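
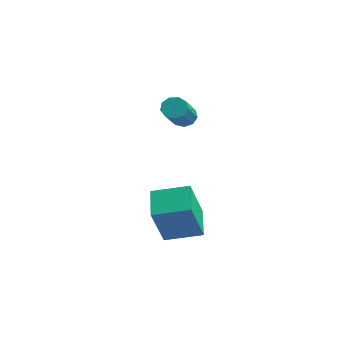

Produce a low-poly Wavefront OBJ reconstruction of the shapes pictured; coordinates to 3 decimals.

v -1.38 0.249 0.961
v -0.939 0.656 0.944
v 0.281 -0.623 2.022
v -0.16 -1.029 2.039
v -1.172 0.715 1.277
v 0.048 -0.564 2.355
v -1.502 0.556 1.462
v -0.282 -0.723 2.54
v -1.775 0.253 1.413
v -0.555 -1.025 2.491
v -1.863 -0.051 1.152
v -0.643 -1.329 2.23
v -1.726 -0.215 0.802
v -0.505 -1.493 1.879
v -1.426 -0.161 0.526
v -0.206 -1.44 1.604
v -1.105 0.084 0.454
v 0.115 -1.194 1.532
v -0.913 0.407 0.619
v 0.307 -0.872 1.697
v 2.089 -2.984 -4.366
v 2.633 -3.949 -2.534
v 0.878 -2.237 -3.613
v 1.422 -3.202 -1.781
v 3.098 -1.718 -3.999
v 3.642 -2.683 -2.167
v 1.887 -0.971 -3.246
v 2.431 -1.936 -1.414
f 2 1 5
f 2 5 3
f 3 5 6
f 3 6 4
f 5 1 7
f 5 7 6
f 6 7 8
f 6 8 4
f 7 1 9
f 7 9 8
f 8 9 10
f 8 10 4
f 9 1 11
f 9 11 10
f 10 11 12
f 10 12 4
f 11 1 13
f 11 13 12
f 12 13 14
f 12 14 4
f 13 1 15
f 13 15 14
f 14 15 16
f 14 16 4
f 15 1 17
f 15 17 16
f 16 17 18
f 16 18 4
f 17 1 19
f 17 19 18
f 18 19 20
f 18 20 4
f 19 1 2
f 19 2 20
f 20 2 3
f 20 3 4
f 22 24 21
f 25 22 21
f 21 24 23
f 23 25 21
f 22 28 24
f 26 22 25
f 26 28 22
f 24 28 23
f 27 25 23
f 23 28 27
f 27 26 25
f 28 26 27



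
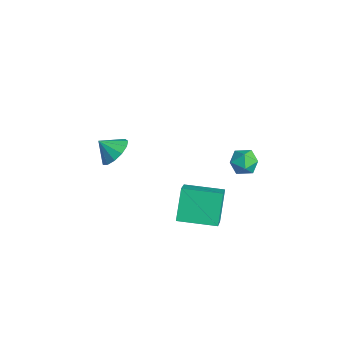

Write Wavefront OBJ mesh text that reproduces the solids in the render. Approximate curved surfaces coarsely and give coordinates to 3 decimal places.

v -0.069 0.926 -3.456
v 1.24 0.189 -2.244
v 1.036 2.683 -3.582
v 2.345 1.947 -2.37
v 0.895 0.213 -4.93
v 2.204 -0.523 -3.718
v 2 1.971 -5.056
v 3.309 1.234 -3.844
v -3.123 -1.535 -2.528
v -2.455 -2.216 -2.708
v -3.617 -2.225 -1.752
v -2.255 -1.906 -2.305
v -2.33 -1.478 -1.973
v -2.657 -1.068 -1.818
v -3.132 -0.807 -1.888
v -3.604 -0.777 -2.161
v -3.923 -0.988 -2.551
v -3.989 -1.372 -2.934
v -3.779 -1.809 -3.188
v -3.362 -2.158 -3.233
v -2.868 -2.31 -3.054
v 2.931 2.652 1.013
v 3.326 2.926 1.652
v 3.914 1.854 0.748
v 4.309 2.128 1.387
v 3.65 1.685 1.483
v 3.043 2.178 1.647
v 4.197 2.602 0.753
v 3.59 3.095 0.917
v 4.108 2.895 1.491
v 3.77 2.328 1.942
v 3.47 2.452 0.458
v 3.132 1.885 0.909
f 2 4 1
f 5 2 1
f 1 4 3
f 3 5 1
f 2 8 4
f 6 2 5
f 6 8 2
f 4 8 3
f 7 5 3
f 3 8 7
f 7 6 5
f 8 6 7
f 10 9 12
f 10 12 11
f 12 9 13
f 12 13 11
f 13 9 14
f 13 14 11
f 14 9 15
f 14 15 11
f 15 9 16
f 15 16 11
f 16 9 17
f 16 17 11
f 17 9 18
f 17 18 11
f 18 9 19
f 18 19 11
f 19 9 20
f 19 20 11
f 20 9 21
f 20 21 11
f 21 9 10
f 21 10 11
f 22 33 27
f 22 27 23
f 22 23 29
f 22 29 32
f 22 32 33
f 23 27 31
f 27 33 26
f 33 32 24
f 32 29 28
f 29 23 30
f 25 31 26
f 25 26 24
f 25 24 28
f 25 28 30
f 25 30 31
f 26 31 27
f 24 26 33
f 28 24 32
f 30 28 29
f 31 30 23



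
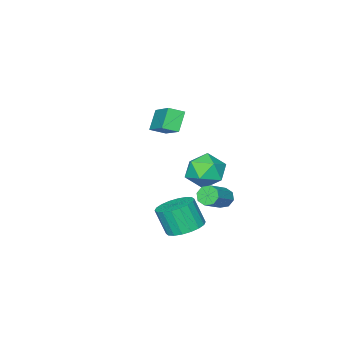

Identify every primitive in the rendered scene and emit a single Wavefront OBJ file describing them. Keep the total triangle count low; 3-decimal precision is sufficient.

v 1.892 1.312 -4.534
v 2.815 1.536 -4.544
v 2.971 0.952 -3.215
v 2.048 0.728 -3.206
v 2.637 1.879 -4.372
v 2.793 1.295 -3.043
v 2.311 2.11 -4.233
v 2.467 1.525 -2.904
v 1.903 2.182 -4.153
v 2.058 1.598 -2.824
v 1.492 2.083 -4.149
v 1.647 1.498 -2.82
v 1.16 1.83 -4.221
v 1.316 1.246 -2.892
v 0.974 1.475 -4.355
v 1.129 0.891 -3.026
v 0.969 1.088 -4.525
v 1.125 0.504 -3.196
v 1.147 0.745 -4.697
v 1.303 0.161 -3.368
v 1.473 0.515 -4.836
v 1.629 -0.07 -3.507
v 1.882 0.442 -4.916
v 2.037 -0.142 -3.587
v 2.293 0.542 -4.92
v 2.448 -0.043 -3.591
v 2.624 0.794 -4.848
v 2.78 0.21 -3.519
v 2.811 1.149 -4.714
v 2.966 0.565 -3.385
v -2.857 -4.706 -1.32
v -2.213 -5.185 -1.011
v -2.11 -2.992 -0.219
v -1.467 -3.471 0.091
v -2.153 -4.389 -2.291
v -1.51 -4.868 -1.981
v -1.407 -2.675 -1.189
v -0.763 -3.154 -0.88
v 0.012 1.764 -3.142
v 0.3 1.875 -3.622
v 1.536 2.148 -2.817
v 1.248 2.036 -2.338
v 0.111 2.231 -3.453
v 1.347 2.504 -2.648
v -0.135 2.313 -3.103
v 1.101 2.586 -2.298
v -0.295 2.073 -2.775
v 0.941 2.346 -1.971
v -0.276 1.652 -2.663
v 0.96 1.925 -1.858
v -0.087 1.296 -2.832
v 1.149 1.569 -2.027
v 0.159 1.214 -3.182
v 1.395 1.487 -2.377
v 0.319 1.454 -3.509
v 1.555 1.727 -2.705
v -1.17 0.752 -1.847
v -0.231 0.913 -1.353
v -0.409 -0.373 -2.927
v 0.53 -0.212 -2.433
v -0.262 -0.725 -1.925
v -0.733 -0.03 -1.257
v 0.093 0.57 -3.023
v -0.378 1.265 -2.355
v 0.549 0.801 -2.08
v 0.33 0 -1.401
v -0.97 0.54 -2.879
v -1.189 -0.261 -2.2
f 2 1 5
f 2 5 3
f 3 5 6
f 3 6 4
f 5 1 7
f 5 7 6
f 6 7 8
f 6 8 4
f 7 1 9
f 7 9 8
f 8 9 10
f 8 10 4
f 9 1 11
f 9 11 10
f 10 11 12
f 10 12 4
f 11 1 13
f 11 13 12
f 12 13 14
f 12 14 4
f 13 1 15
f 13 15 14
f 14 15 16
f 14 16 4
f 15 1 17
f 15 17 16
f 16 17 18
f 16 18 4
f 17 1 19
f 17 19 18
f 18 19 20
f 18 20 4
f 19 1 21
f 19 21 20
f 20 21 22
f 20 22 4
f 21 1 23
f 21 23 22
f 22 23 24
f 22 24 4
f 23 1 25
f 23 25 24
f 24 25 26
f 24 26 4
f 25 1 27
f 25 27 26
f 26 27 28
f 26 28 4
f 27 1 29
f 27 29 28
f 28 29 30
f 28 30 4
f 29 1 2
f 29 2 30
f 30 2 3
f 30 3 4
f 32 34 31
f 35 32 31
f 31 34 33
f 33 35 31
f 32 38 34
f 36 32 35
f 36 38 32
f 34 38 33
f 37 35 33
f 33 38 37
f 37 36 35
f 38 36 37
f 40 39 43
f 40 43 41
f 41 43 44
f 41 44 42
f 43 39 45
f 43 45 44
f 44 45 46
f 44 46 42
f 45 39 47
f 45 47 46
f 46 47 48
f 46 48 42
f 47 39 49
f 47 49 48
f 48 49 50
f 48 50 42
f 49 39 51
f 49 51 50
f 50 51 52
f 50 52 42
f 51 39 53
f 51 53 52
f 52 53 54
f 52 54 42
f 53 39 55
f 53 55 54
f 54 55 56
f 54 56 42
f 55 39 40
f 55 40 56
f 56 40 41
f 56 41 42
f 57 68 62
f 57 62 58
f 57 58 64
f 57 64 67
f 57 67 68
f 58 62 66
f 62 68 61
f 68 67 59
f 67 64 63
f 64 58 65
f 60 66 61
f 60 61 59
f 60 59 63
f 60 63 65
f 60 65 66
f 61 66 62
f 59 61 68
f 63 59 67
f 65 63 64
f 66 65 58



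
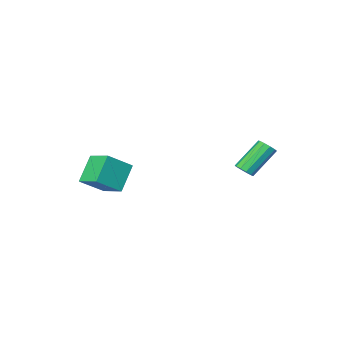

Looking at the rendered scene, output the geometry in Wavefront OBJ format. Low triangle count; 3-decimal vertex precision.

v 2.835 -3.487 -1.163
v 1.737 -4.156 0.33
v 2.587 -1.91 -0.638
v 1.49 -2.579 0.855
v 4.33 -3.601 -0.115
v 3.233 -4.27 1.378
v 4.083 -2.024 0.41
v 2.985 -2.693 1.903
v -2.966 1.865 1.11
v -2.563 2.152 1.483
v -4.072 2.183 3.084
v -4.474 1.895 2.71
v -2.76 2.42 1.293
v -4.269 2.451 2.893
v -3.035 2.476 1.032
v -4.544 2.507 2.633
v -3.284 2.298 0.801
v -4.793 2.329 2.402
v -3.411 1.954 0.688
v -4.92 1.985 2.289
v -3.368 1.577 0.736
v -4.877 1.608 2.337
v -3.171 1.309 0.927
v -4.68 1.34 2.527
v -2.896 1.253 1.187
v -4.405 1.284 2.788
v -2.647 1.431 1.418
v -4.156 1.462 3.019
v -2.52 1.775 1.531
v -4.029 1.806 3.132
f 2 4 1
f 5 2 1
f 1 4 3
f 3 5 1
f 2 8 4
f 6 2 5
f 6 8 2
f 4 8 3
f 7 5 3
f 3 8 7
f 7 6 5
f 8 6 7
f 10 9 13
f 10 13 11
f 11 13 14
f 11 14 12
f 13 9 15
f 13 15 14
f 14 15 16
f 14 16 12
f 15 9 17
f 15 17 16
f 16 17 18
f 16 18 12
f 17 9 19
f 17 19 18
f 18 19 20
f 18 20 12
f 19 9 21
f 19 21 20
f 20 21 22
f 20 22 12
f 21 9 23
f 21 23 22
f 22 23 24
f 22 24 12
f 23 9 25
f 23 25 24
f 24 25 26
f 24 26 12
f 25 9 27
f 25 27 26
f 26 27 28
f 26 28 12
f 27 9 29
f 27 29 28
f 28 29 30
f 28 30 12
f 29 9 10
f 29 10 30
f 30 10 11
f 30 11 12



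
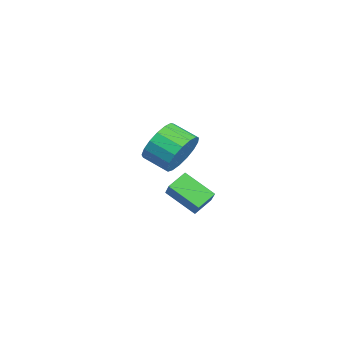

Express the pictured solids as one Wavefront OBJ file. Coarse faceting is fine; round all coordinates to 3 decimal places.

v -1.916 -2.18 1.28
v -1.263 -2.258 2.047
v -1.911 -3.158 2.507
v -2.564 -3.08 1.74
v -1.591 -1.941 2.206
v -2.239 -2.84 2.666
v -1.993 -1.678 2.153
v -2.641 -2.577 2.613
v -2.378 -1.53 1.9
v -3.026 -2.43 2.36
v -2.657 -1.532 1.505
v -3.305 -2.431 1.965
v -2.766 -1.682 1.058
v -3.414 -2.581 1.518
v -2.68 -1.946 0.663
v -3.328 -2.845 1.123
v -2.42 -2.264 0.408
v -3.067 -3.163 0.868
v -2.044 -2.562 0.354
v -2.691 -3.462 0.814
v -1.638 -2.774 0.511
v -2.286 -3.673 0.971
v -1.297 -2.849 0.845
v -1.945 -3.748 1.305
v -1.097 -2.771 1.278
v -1.745 -3.671 1.738
v -1.085 -2.558 1.712
v -1.733 -3.457 2.172
v 1.424 -3.123 1.165
v 2.096 -3.058 1.888
v 0.938 -2.491 1.559
v 1.61 -2.425 2.283
v 2.13 -2.115 0.417
v 2.802 -2.049 1.141
v 1.644 -1.482 0.812
v 2.316 -1.417 1.535
f 2 1 5
f 2 5 3
f 3 5 6
f 3 6 4
f 5 1 7
f 5 7 6
f 6 7 8
f 6 8 4
f 7 1 9
f 7 9 8
f 8 9 10
f 8 10 4
f 9 1 11
f 9 11 10
f 10 11 12
f 10 12 4
f 11 1 13
f 11 13 12
f 12 13 14
f 12 14 4
f 13 1 15
f 13 15 14
f 14 15 16
f 14 16 4
f 15 1 17
f 15 17 16
f 16 17 18
f 16 18 4
f 17 1 19
f 17 19 18
f 18 19 20
f 18 20 4
f 19 1 21
f 19 21 20
f 20 21 22
f 20 22 4
f 21 1 23
f 21 23 22
f 22 23 24
f 22 24 4
f 23 1 25
f 23 25 24
f 24 25 26
f 24 26 4
f 25 1 27
f 25 27 26
f 26 27 28
f 26 28 4
f 27 1 2
f 27 2 28
f 28 2 3
f 28 3 4
f 30 32 29
f 33 30 29
f 29 32 31
f 31 33 29
f 30 36 32
f 34 30 33
f 34 36 30
f 32 36 31
f 35 33 31
f 31 36 35
f 35 34 33
f 36 34 35



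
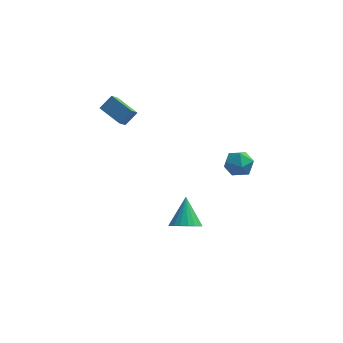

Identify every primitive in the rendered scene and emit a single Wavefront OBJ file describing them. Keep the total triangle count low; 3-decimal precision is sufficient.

v -4.608 4.097 3.251
v -4.887 3.519 3.867
v -3.943 4.594 4.017
v -4.221 4.015 4.634
v -3.319 3.025 2.826
v -3.597 2.446 3.443
v -2.653 3.521 3.593
v -2.932 2.943 4.209
v 0.429 0.939 -4.6
v 1.004 0.346 -4.001
v 0.331 2.361 -3.1
v 1.296 0.579 -4.202
v 1.439 0.873 -4.472
v 1.407 1.179 -4.764
v 1.206 1.444 -5.028
v 0.871 1.621 -5.217
v 0.459 1.68 -5.301
v 0.042 1.611 -5.263
v -0.308 1.426 -5.11
v -0.53 1.157 -4.87
v -0.587 0.85 -4.583
v -0.468 0.558 -4.299
v -0.193 0.333 -4.067
v 0.188 0.212 -3.927
v 0.612 0.216 -3.904
v 2.623 1.571 0.638
v 3.274 2.328 0.608
v 3.706 0.672 1.432
v 4.357 1.429 1.402
v 3.537 1.497 1.969
v 2.868 2.053 1.478
v 4.112 0.947 0.562
v 3.443 1.503 0.071
v 4.194 1.943 0.561
v 3.839 2.283 1.43
v 3.141 0.717 0.61
v 2.786 1.057 1.479
f 2 4 1
f 5 2 1
f 1 4 3
f 3 5 1
f 2 8 4
f 6 2 5
f 6 8 2
f 4 8 3
f 7 5 3
f 3 8 7
f 7 6 5
f 8 6 7
f 10 9 12
f 10 12 11
f 12 9 13
f 12 13 11
f 13 9 14
f 13 14 11
f 14 9 15
f 14 15 11
f 15 9 16
f 15 16 11
f 16 9 17
f 16 17 11
f 17 9 18
f 17 18 11
f 18 9 19
f 18 19 11
f 19 9 20
f 19 20 11
f 20 9 21
f 20 21 11
f 21 9 22
f 21 22 11
f 22 9 23
f 22 23 11
f 23 9 24
f 23 24 11
f 24 9 25
f 24 25 11
f 25 9 10
f 25 10 11
f 26 37 31
f 26 31 27
f 26 27 33
f 26 33 36
f 26 36 37
f 27 31 35
f 31 37 30
f 37 36 28
f 36 33 32
f 33 27 34
f 29 35 30
f 29 30 28
f 29 28 32
f 29 32 34
f 29 34 35
f 30 35 31
f 28 30 37
f 32 28 36
f 34 32 33
f 35 34 27



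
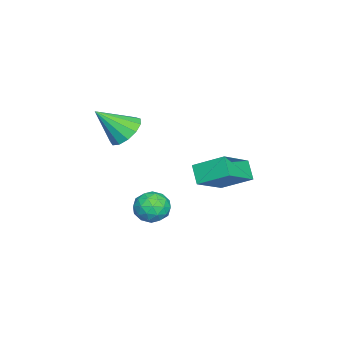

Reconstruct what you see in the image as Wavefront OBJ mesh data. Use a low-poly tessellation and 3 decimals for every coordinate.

v 3.051 0.279 1.731
v 3.827 0.258 1.41
v 3.509 -0.799 2.909
v 3.825 0.606 1.73
v 3.576 0.851 2.051
v 3.161 0.914 2.27
v 2.712 0.775 2.318
v 2.369 0.479 2.179
v 2.244 0.119 1.899
v 2.374 -0.191 1.565
v 2.72 -0.351 1.284
v 3.171 -0.311 1.145
v 3.583 -0.084 1.192
v 1.888 1.7 -2.588
v 2.545 1.42 -2.207
v 1.995 0.74 -3.473
v 2.652 0.46 -3.092
v 1.924 0.399 -2.742
v 1.858 0.992 -2.195
v 2.682 1.168 -3.485
v 2.616 1.761 -2.938
v 3.036 1.091 -2.761
v 2.567 0.617 -2.302
v 1.973 1.543 -3.378
v 1.504 1.069 -2.919
v 2.208 1.644 -2.32
v 2.332 0.516 -3.36
v 1.905 0.48 -3.155
v 2.291 0.316 -2.931
v 1.804 1.393 -2.313
v 2.19 1.228 -2.089
v 1.824 0.628 -2.404
v 2.35 0.932 -3.591
v 2.736 0.767 -3.367
v 2.249 1.844 -2.749
v 2.635 1.68 -2.525
v 2.716 1.532 -3.276
v 2.882 1.287 -2.421
v 2.944 0.723 -2.941
v 2.962 1.138 -3.172
v 2.924 1.487 -2.851
v 2.607 1.008 -2.151
v 2.669 0.443 -2.672
v 2.241 0.407 -2.466
v 2.203 0.756 -2.145
v 2.895 0.814 -2.477
v 1.871 1.717 -3.008
v 1.933 1.152 -3.529
v 2.337 1.404 -3.535
v 2.299 1.753 -3.214
v 1.596 1.437 -2.739
v 1.658 0.873 -3.259
v 1.616 0.673 -2.829
v 1.578 1.022 -2.508
v 1.645 1.346 -3.203
v 2.423 2.745 -0.135
v 2.498 4.037 0.584
v 0.943 3.357 -1.081
v 1.018 4.649 -0.363
v 3.002 3.091 -0.817
v 3.077 4.383 -0.099
v 1.522 3.703 -1.764
v 1.597 4.995 -1.045
f 2 1 4
f 2 4 3
f 4 1 5
f 4 5 3
f 5 1 6
f 5 6 3
f 6 1 7
f 6 7 3
f 7 1 8
f 7 8 3
f 8 1 9
f 8 9 3
f 9 1 10
f 9 10 3
f 10 1 11
f 10 11 3
f 11 1 12
f 11 12 3
f 12 1 13
f 12 13 3
f 13 1 2
f 13 2 3
f 14 51 30
f 51 25 54
f 30 54 19
f 51 54 30
f 14 30 26
f 30 19 31
f 26 31 15
f 30 31 26
f 14 26 35
f 26 15 36
f 35 36 21
f 26 36 35
f 14 35 47
f 35 21 50
f 47 50 24
f 35 50 47
f 14 47 51
f 47 24 55
f 51 55 25
f 47 55 51
f 15 31 42
f 31 19 45
f 42 45 23
f 31 45 42
f 19 54 32
f 54 25 53
f 32 53 18
f 54 53 32
f 25 55 52
f 55 24 48
f 52 48 16
f 55 48 52
f 24 50 49
f 50 21 37
f 49 37 20
f 50 37 49
f 21 36 41
f 36 15 38
f 41 38 22
f 36 38 41
f 17 43 29
f 43 23 44
f 29 44 18
f 43 44 29
f 17 29 27
f 29 18 28
f 27 28 16
f 29 28 27
f 17 27 34
f 27 16 33
f 34 33 20
f 27 33 34
f 17 34 39
f 34 20 40
f 39 40 22
f 34 40 39
f 17 39 43
f 39 22 46
f 43 46 23
f 39 46 43
f 18 44 32
f 44 23 45
f 32 45 19
f 44 45 32
f 16 28 52
f 28 18 53
f 52 53 25
f 28 53 52
f 20 33 49
f 33 16 48
f 49 48 24
f 33 48 49
f 22 40 41
f 40 20 37
f 41 37 21
f 40 37 41
f 23 46 42
f 46 22 38
f 42 38 15
f 46 38 42
f 57 59 56
f 60 57 56
f 56 59 58
f 58 60 56
f 57 63 59
f 61 57 60
f 61 63 57
f 59 63 58
f 62 60 58
f 58 63 62
f 62 61 60
f 63 61 62



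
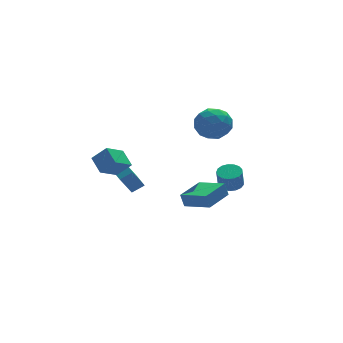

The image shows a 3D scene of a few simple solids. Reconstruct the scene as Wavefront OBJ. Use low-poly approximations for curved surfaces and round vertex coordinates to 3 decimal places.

v -0.52 0.527 -3.441
v -0.671 0.712 -2.657
v 0.988 1.451 -3.367
v 0.837 1.635 -2.582
v 0.303 -0.855 -2.958
v 0.152 -0.671 -2.173
v 1.811 0.068 -2.883
v 1.66 0.253 -2.099
v -3.582 1.92 -1.401
v -2.876 1.862 -1.008
v -3.668 2.801 -1.118
v -2.962 2.744 -0.725
v -2.658 2.516 -2.975
v -1.952 2.459 -2.582
v -2.744 3.398 -2.692
v -2.038 3.34 -2.299
v 2.221 3.982 0.276
v 3.218 3.592 0.585
v 1.422 2.588 1.095
v 2.419 2.198 1.404
v 2.023 3.136 1.856
v 2.517 3.998 1.351
v 2.123 2.182 0.329
v 2.617 3.044 -0.176
v 3.158 2.48 0.618
v 3.096 3.069 1.562
v 1.544 3.111 0.118
v 1.482 3.7 1.062
v 2.79 3.909 0.359
v 1.85 2.271 1.321
v 1.617 2.822 1.587
v 2.204 2.593 1.769
v 2.378 4.148 0.809
v 2.964 3.919 0.99
v 2.261 3.651 1.738
v 1.676 2.261 0.69
v 2.262 2.032 0.871
v 2.436 3.587 -0.089
v 3.023 3.358 0.093
v 2.379 2.529 -0.058
v 3.34 3.026 0.56
v 2.871 2.207 1.041
v 2.697 2.198 0.409
v 2.987 2.704 0.112
v 3.304 3.373 1.115
v 2.834 2.553 1.596
v 2.601 3.105 1.862
v 2.892 3.611 1.565
v 3.268 2.719 1.134
v 1.806 3.627 0.084
v 1.336 2.807 0.565
v 1.748 2.569 0.115
v 2.039 3.075 -0.182
v 1.769 3.973 0.639
v 1.3 3.154 1.12
v 1.653 3.476 1.568
v 1.943 3.982 1.271
v 1.372 3.461 0.546
v 3.213 2.664 -3.821
v 3.763 2.216 -3.802
v 3.557 2.007 -2.701
v 3.007 2.456 -2.719
v 3.9 2.516 -3.72
v 3.694 2.307 -2.618
v 3.88 2.85 -3.661
v 3.673 2.641 -2.559
v 3.707 3.141 -3.638
v 3.5 2.933 -2.537
v 3.42 3.323 -3.657
v 3.214 3.115 -2.556
v 3.087 3.355 -3.714
v 2.88 3.146 -2.612
v 2.782 3.228 -3.795
v 2.575 3.019 -2.694
v 2.576 2.972 -3.882
v 2.37 2.763 -2.781
v 2.516 2.645 -3.955
v 2.31 2.437 -2.854
v 2.616 2.323 -3.997
v 2.41 2.115 -2.896
v 2.853 2.079 -3.999
v 2.646 1.871 -2.897
v 3.172 1.969 -3.96
v 2.965 1.761 -2.858
v 3.501 2.018 -3.889
v 3.294 1.81 -2.787
v -4.814 1.52 -0.366
v -4.121 1.133 0.424
v -4.89 2.513 0.188
v -4.198 2.126 0.978
v -3.702 2.014 -1.098
v -3.01 1.627 -0.308
v -3.779 3.007 -0.544
v -3.086 2.62 0.246
f 2 4 1
f 5 2 1
f 1 4 3
f 3 5 1
f 2 8 4
f 6 2 5
f 6 8 2
f 4 8 3
f 7 5 3
f 3 8 7
f 7 6 5
f 8 6 7
f 10 12 9
f 13 10 9
f 9 12 11
f 11 13 9
f 10 16 12
f 14 10 13
f 14 16 10
f 12 16 11
f 15 13 11
f 11 16 15
f 15 14 13
f 16 14 15
f 17 54 33
f 54 28 57
f 33 57 22
f 54 57 33
f 17 33 29
f 33 22 34
f 29 34 18
f 33 34 29
f 17 29 38
f 29 18 39
f 38 39 24
f 29 39 38
f 17 38 50
f 38 24 53
f 50 53 27
f 38 53 50
f 17 50 54
f 50 27 58
f 54 58 28
f 50 58 54
f 18 34 45
f 34 22 48
f 45 48 26
f 34 48 45
f 22 57 35
f 57 28 56
f 35 56 21
f 57 56 35
f 28 58 55
f 58 27 51
f 55 51 19
f 58 51 55
f 27 53 52
f 53 24 40
f 52 40 23
f 53 40 52
f 24 39 44
f 39 18 41
f 44 41 25
f 39 41 44
f 20 46 32
f 46 26 47
f 32 47 21
f 46 47 32
f 20 32 30
f 32 21 31
f 30 31 19
f 32 31 30
f 20 30 37
f 30 19 36
f 37 36 23
f 30 36 37
f 20 37 42
f 37 23 43
f 42 43 25
f 37 43 42
f 20 42 46
f 42 25 49
f 46 49 26
f 42 49 46
f 21 47 35
f 47 26 48
f 35 48 22
f 47 48 35
f 19 31 55
f 31 21 56
f 55 56 28
f 31 56 55
f 23 36 52
f 36 19 51
f 52 51 27
f 36 51 52
f 25 43 44
f 43 23 40
f 44 40 24
f 43 40 44
f 26 49 45
f 49 25 41
f 45 41 18
f 49 41 45
f 60 59 63
f 60 63 61
f 61 63 64
f 61 64 62
f 63 59 65
f 63 65 64
f 64 65 66
f 64 66 62
f 65 59 67
f 65 67 66
f 66 67 68
f 66 68 62
f 67 59 69
f 67 69 68
f 68 69 70
f 68 70 62
f 69 59 71
f 69 71 70
f 70 71 72
f 70 72 62
f 71 59 73
f 71 73 72
f 72 73 74
f 72 74 62
f 73 59 75
f 73 75 74
f 74 75 76
f 74 76 62
f 75 59 77
f 75 77 76
f 76 77 78
f 76 78 62
f 77 59 79
f 77 79 78
f 78 79 80
f 78 80 62
f 79 59 81
f 79 81 80
f 80 81 82
f 80 82 62
f 81 59 83
f 81 83 82
f 82 83 84
f 82 84 62
f 83 59 85
f 83 85 84
f 84 85 86
f 84 86 62
f 85 59 60
f 85 60 86
f 86 60 61
f 86 61 62
f 88 90 87
f 91 88 87
f 87 90 89
f 89 91 87
f 88 94 90
f 92 88 91
f 92 94 88
f 90 94 89
f 93 91 89
f 89 94 93
f 93 92 91
f 94 92 93



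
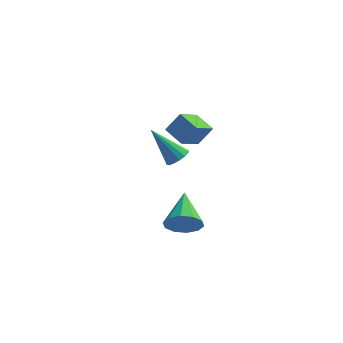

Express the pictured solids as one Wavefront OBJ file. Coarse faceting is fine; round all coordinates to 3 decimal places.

v -1.27 -3.182 1.825
v -0.884 -3.371 2.465
v -1.47 -1.658 2.395
v -0.57 -3.21 2.146
v -0.523 -3.039 1.704
v -0.761 -2.923 1.309
v -1.194 -2.906 1.111
v -1.655 -2.994 1.186
v -1.97 -3.155 1.505
v -2.017 -3.326 1.947
v -1.778 -3.442 2.342
v -1.346 -3.459 2.54
v -2.358 2.4 1.147
v -2.082 2.871 1.272
v -3.502 2.72 2.473
v -2.283 2.951 1.079
v -2.504 2.883 0.905
v -2.686 2.686 0.795
v -2.781 2.413 0.78
v -2.762 2.136 0.863
v -2.634 1.93 1.022
v -2.433 1.85 1.215
v -2.212 1.917 1.389
v -2.03 2.114 1.499
v -1.936 2.388 1.514
v -1.955 2.665 1.431
v -2.126 1.969 3.175
v -2.635 1.005 3.884
v -1.588 2.25 3.945
v -2.097 1.286 4.653
v -1.403 1.374 2.887
v -1.912 0.41 3.595
v -0.865 1.655 3.656
v -1.374 0.691 4.365
f 2 1 4
f 2 4 3
f 4 1 5
f 4 5 3
f 5 1 6
f 5 6 3
f 6 1 7
f 6 7 3
f 7 1 8
f 7 8 3
f 8 1 9
f 8 9 3
f 9 1 10
f 9 10 3
f 10 1 11
f 10 11 3
f 11 1 12
f 11 12 3
f 12 1 2
f 12 2 3
f 14 13 16
f 14 16 15
f 16 13 17
f 16 17 15
f 17 13 18
f 17 18 15
f 18 13 19
f 18 19 15
f 19 13 20
f 19 20 15
f 20 13 21
f 20 21 15
f 21 13 22
f 21 22 15
f 22 13 23
f 22 23 15
f 23 13 24
f 23 24 15
f 24 13 25
f 24 25 15
f 25 13 26
f 25 26 15
f 26 13 14
f 26 14 15
f 28 30 27
f 31 28 27
f 27 30 29
f 29 31 27
f 28 34 30
f 32 28 31
f 32 34 28
f 30 34 29
f 33 31 29
f 29 34 33
f 33 32 31
f 34 32 33



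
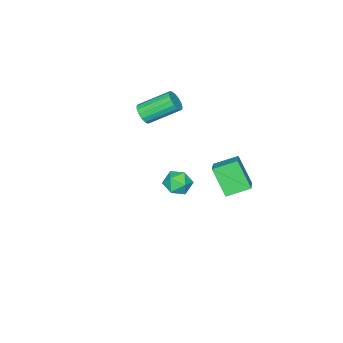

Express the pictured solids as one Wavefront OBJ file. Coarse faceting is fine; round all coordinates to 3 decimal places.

v 2.812 3.122 4
v 3.48 3.113 3.473
v 3.18 1.887 4.487
v 3.848 1.878 3.96
v 3.829 2.423 4.614
v 3.601 3.187 4.312
v 3.059 1.813 3.648
v 2.831 2.577 3.346
v 3.633 2.304 3.255
v 4.109 2.682 3.852
v 2.551 2.318 4.108
v 3.027 2.696 4.705
v -4.797 1.272 -2.072
v -4.999 0.14 -0.424
v -3.689 2.049 -1.402
v -3.891 0.917 0.246
v -3.769 0.283 -2.626
v -3.971 -0.849 -0.978
v -2.661 1.06 -1.956
v -2.863 -0.072 -0.308
v -1.682 -3.994 3.192
v -1.265 -4.108 3.756
v -2.402 -2.739 4.871
v -2.818 -2.626 4.308
v -1.114 -3.85 3.594
v -2.251 -2.481 4.709
v -1.093 -3.625 3.339
v -2.23 -2.257 4.455
v -1.207 -3.485 3.051
v -2.344 -2.117 4.167
v -1.43 -3.462 2.796
v -2.567 -2.093 3.911
v -1.71 -3.561 2.631
v -2.847 -2.192 3.746
v -1.984 -3.759 2.595
v -3.121 -2.39 3.71
v -2.189 -4.011 2.695
v -3.325 -2.642 3.811
v -2.277 -4.259 2.91
v -3.414 -2.89 4.025
v -2.229 -4.447 3.189
v -3.366 -3.078 4.305
v -2.056 -4.531 3.469
v -3.192 -3.162 4.584
v -1.797 -4.492 3.686
v -2.933 -3.123 4.801
v -1.511 -4.339 3.789
v -2.648 -2.97 4.904
f 1 12 6
f 1 6 2
f 1 2 8
f 1 8 11
f 1 11 12
f 2 6 10
f 6 12 5
f 12 11 3
f 11 8 7
f 8 2 9
f 4 10 5
f 4 5 3
f 4 3 7
f 4 7 9
f 4 9 10
f 5 10 6
f 3 5 12
f 7 3 11
f 9 7 8
f 10 9 2
f 14 16 13
f 17 14 13
f 13 16 15
f 15 17 13
f 14 20 16
f 18 14 17
f 18 20 14
f 16 20 15
f 19 17 15
f 15 20 19
f 19 18 17
f 20 18 19
f 22 21 25
f 22 25 23
f 23 25 26
f 23 26 24
f 25 21 27
f 25 27 26
f 26 27 28
f 26 28 24
f 27 21 29
f 27 29 28
f 28 29 30
f 28 30 24
f 29 21 31
f 29 31 30
f 30 31 32
f 30 32 24
f 31 21 33
f 31 33 32
f 32 33 34
f 32 34 24
f 33 21 35
f 33 35 34
f 34 35 36
f 34 36 24
f 35 21 37
f 35 37 36
f 36 37 38
f 36 38 24
f 37 21 39
f 37 39 38
f 38 39 40
f 38 40 24
f 39 21 41
f 39 41 40
f 40 41 42
f 40 42 24
f 41 21 43
f 41 43 42
f 42 43 44
f 42 44 24
f 43 21 45
f 43 45 44
f 44 45 46
f 44 46 24
f 45 21 47
f 45 47 46
f 46 47 48
f 46 48 24
f 47 21 22
f 47 22 48
f 48 22 23
f 48 23 24



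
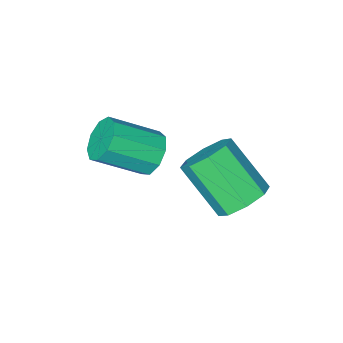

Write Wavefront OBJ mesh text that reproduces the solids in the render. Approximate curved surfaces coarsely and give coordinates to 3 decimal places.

v 0.741 1.005 2.383
v 1.141 1.49 2.151
v 2.279 0.92 2.925
v 1.879 0.435 3.157
v 0.942 1.624 2.542
v 2.081 1.054 3.316
v 0.649 1.468 2.858
v 1.788 0.898 3.632
v 0.399 1.096 2.952
v 1.538 0.526 3.726
v 0.309 0.681 2.78
v 1.447 0.111 3.554
v 0.421 0.417 2.422
v 1.559 -0.152 3.196
v 0.682 0.429 2.045
v 1.821 -0.141 2.82
v 0.971 0.71 1.827
v 2.11 0.14 2.601
v 1.152 1.129 1.869
v 2.291 0.559 2.643
v -0.328 3.426 1.875
v 0.347 3.312 1.567
v 0.682 2.139 2.737
v 0.008 2.254 3.045
v 0.356 3.719 1.972
v 0.691 2.546 3.142
v -0.035 3.954 2.32
v 0.3 2.781 3.49
v -0.597 3.88 2.408
v -0.262 2.708 3.577
v -1.002 3.541 2.183
v -0.667 2.368 3.353
v -1.011 3.134 1.778
v -0.676 1.961 2.948
v -0.62 2.899 1.43
v -0.285 1.726 2.6
v -0.058 2.972 1.343
v 0.277 1.8 2.512
f 2 1 5
f 2 5 3
f 3 5 6
f 3 6 4
f 5 1 7
f 5 7 6
f 6 7 8
f 6 8 4
f 7 1 9
f 7 9 8
f 8 9 10
f 8 10 4
f 9 1 11
f 9 11 10
f 10 11 12
f 10 12 4
f 11 1 13
f 11 13 12
f 12 13 14
f 12 14 4
f 13 1 15
f 13 15 14
f 14 15 16
f 14 16 4
f 15 1 17
f 15 17 16
f 16 17 18
f 16 18 4
f 17 1 19
f 17 19 18
f 18 19 20
f 18 20 4
f 19 1 2
f 19 2 20
f 20 2 3
f 20 3 4
f 22 21 25
f 22 25 23
f 23 25 26
f 23 26 24
f 25 21 27
f 25 27 26
f 26 27 28
f 26 28 24
f 27 21 29
f 27 29 28
f 28 29 30
f 28 30 24
f 29 21 31
f 29 31 30
f 30 31 32
f 30 32 24
f 31 21 33
f 31 33 32
f 32 33 34
f 32 34 24
f 33 21 35
f 33 35 34
f 34 35 36
f 34 36 24
f 35 21 37
f 35 37 36
f 36 37 38
f 36 38 24
f 37 21 22
f 37 22 38
f 38 22 23
f 38 23 24



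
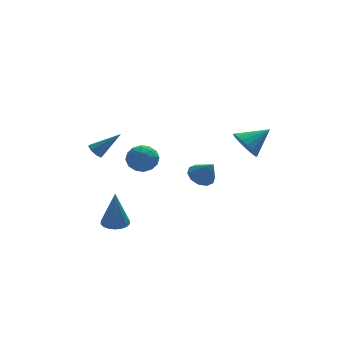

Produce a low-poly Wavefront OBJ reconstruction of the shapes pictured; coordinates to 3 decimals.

v 2.781 -3.09 2.351
v 3.273 -3.283 1.622
v 4.079 -2.87 3.169
v 3.224 -2.886 1.594
v 3.087 -2.53 1.716
v 2.89 -2.285 1.963
v 2.671 -2.199 2.287
v 2.473 -2.289 2.624
v 2.337 -2.538 2.907
v 2.289 -2.897 3.079
v 2.338 -3.293 3.107
v 2.475 -3.649 2.986
v 2.673 -3.895 2.738
v 2.892 -3.981 2.414
v 3.089 -3.89 2.077
v 3.225 -3.641 1.795
v -3.789 0.444 1.034
v -3.5 0.78 0.78
v -2.551 0.236 2.166
v -3.721 0.95 1.054
v -3.982 0.824 1.316
v -4.13 0.476 1.413
v -4.078 0.109 1.288
v -3.857 -0.061 1.015
v -3.596 0.065 0.753
v -3.448 0.413 0.656
v -2.478 -0.424 0.722
v -1.911 0.108 0.326
v -1.409 -1.228 1.174
v -0.842 -0.696 0.778
v -1.285 -0.419 1.477
v -1.945 0.078 1.198
v -1.375 -1.198 0.302
v -2.035 -0.701 0.023
v -1.229 -0.37 0.067
v -1.173 0.111 0.793
v -2.147 -1.231 0.707
v -2.091 -0.75 1.433
v -2.288 -0.087 0.485
v -1.032 -1.033 1.015
v -1.292 -0.87 1.426
v -0.958 -0.557 1.194
v -2.309 -0.105 0.997
v -1.975 0.208 0.764
v -1.607 -0.102 1.44
v -1.345 -1.328 0.736
v -1.011 -1.015 0.503
v -2.362 -0.563 0.306
v -2.028 -0.25 0.074
v -1.713 -1.018 0.06
v -1.554 -0.056 0.099
v -0.926 -0.529 0.365
v -1.239 -0.824 0.085
v -1.627 -0.531 -0.079
v -1.521 0.227 0.526
v -0.893 -0.246 0.791
v -1.153 -0.083 1.202
v -1.542 0.209 1.038
v -1.12 -0.054 0.373
v -2.427 -0.874 0.709
v -1.799 -1.347 0.974
v -1.778 -1.329 0.462
v -2.167 -1.037 0.298
v -2.394 -0.591 1.135
v -1.766 -1.064 1.401
v -1.693 -0.589 1.579
v -2.081 -0.296 1.415
v -2.2 -1.066 1.127
v -3.274 -1.623 -2.96
v -2.625 -1.935 -2.981
v -3.306 -1.837 -0.84
v -2.554 -1.624 -2.949
v -2.625 -1.313 -2.918
v -2.825 -1.064 -2.896
v -3.114 -0.925 -2.887
v -3.434 -0.925 -2.892
v -3.723 -1.063 -2.91
v -3.923 -1.312 -2.938
v -3.994 -1.622 -2.97
v -3.923 -1.933 -3.001
v -3.723 -2.183 -3.023
v -3.434 -2.321 -3.032
v -3.114 -2.322 -3.027
v -2.825 -2.184 -3.009
v 1.926 1.774 -2.042
v 2.586 2.209 -2.03
v 2.374 1.066 -0.958
v 2.254 2.43 -1.748
v 1.797 2.401 -1.579
v 1.389 2.132 -1.586
v 1.187 1.727 -1.768
v 1.267 1.339 -2.054
v 1.599 1.118 -2.335
v 2.055 1.147 -2.505
v 2.463 1.416 -2.498
v 2.665 1.822 -2.316
f 2 1 4
f 2 4 3
f 4 1 5
f 4 5 3
f 5 1 6
f 5 6 3
f 6 1 7
f 6 7 3
f 7 1 8
f 7 8 3
f 8 1 9
f 8 9 3
f 9 1 10
f 9 10 3
f 10 1 11
f 10 11 3
f 11 1 12
f 11 12 3
f 12 1 13
f 12 13 3
f 13 1 14
f 13 14 3
f 14 1 15
f 14 15 3
f 15 1 16
f 15 16 3
f 16 1 2
f 16 2 3
f 18 17 20
f 18 20 19
f 20 17 21
f 20 21 19
f 21 17 22
f 21 22 19
f 22 17 23
f 22 23 19
f 23 17 24
f 23 24 19
f 24 17 25
f 24 25 19
f 25 17 26
f 25 26 19
f 26 17 18
f 26 18 19
f 27 64 43
f 64 38 67
f 43 67 32
f 64 67 43
f 27 43 39
f 43 32 44
f 39 44 28
f 43 44 39
f 27 39 48
f 39 28 49
f 48 49 34
f 39 49 48
f 27 48 60
f 48 34 63
f 60 63 37
f 48 63 60
f 27 60 64
f 60 37 68
f 64 68 38
f 60 68 64
f 28 44 55
f 44 32 58
f 55 58 36
f 44 58 55
f 32 67 45
f 67 38 66
f 45 66 31
f 67 66 45
f 38 68 65
f 68 37 61
f 65 61 29
f 68 61 65
f 37 63 62
f 63 34 50
f 62 50 33
f 63 50 62
f 34 49 54
f 49 28 51
f 54 51 35
f 49 51 54
f 30 56 42
f 56 36 57
f 42 57 31
f 56 57 42
f 30 42 40
f 42 31 41
f 40 41 29
f 42 41 40
f 30 40 47
f 40 29 46
f 47 46 33
f 40 46 47
f 30 47 52
f 47 33 53
f 52 53 35
f 47 53 52
f 30 52 56
f 52 35 59
f 56 59 36
f 52 59 56
f 31 57 45
f 57 36 58
f 45 58 32
f 57 58 45
f 29 41 65
f 41 31 66
f 65 66 38
f 41 66 65
f 33 46 62
f 46 29 61
f 62 61 37
f 46 61 62
f 35 53 54
f 53 33 50
f 54 50 34
f 53 50 54
f 36 59 55
f 59 35 51
f 55 51 28
f 59 51 55
f 70 69 72
f 70 72 71
f 72 69 73
f 72 73 71
f 73 69 74
f 73 74 71
f 74 69 75
f 74 75 71
f 75 69 76
f 75 76 71
f 76 69 77
f 76 77 71
f 77 69 78
f 77 78 71
f 78 69 79
f 78 79 71
f 79 69 80
f 79 80 71
f 80 69 81
f 80 81 71
f 81 69 82
f 81 82 71
f 82 69 83
f 82 83 71
f 83 69 84
f 83 84 71
f 84 69 70
f 84 70 71
f 86 85 88
f 86 88 87
f 88 85 89
f 88 89 87
f 89 85 90
f 89 90 87
f 90 85 91
f 90 91 87
f 91 85 92
f 91 92 87
f 92 85 93
f 92 93 87
f 93 85 94
f 93 94 87
f 94 85 95
f 94 95 87
f 95 85 96
f 95 96 87
f 96 85 86
f 96 86 87



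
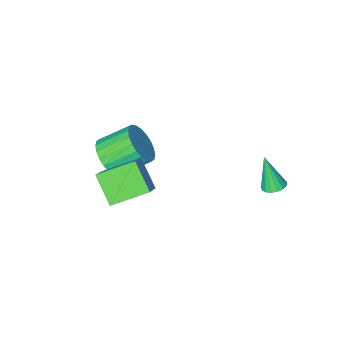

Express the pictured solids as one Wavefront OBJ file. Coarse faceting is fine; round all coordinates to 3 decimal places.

v 1.99 -4.155 1.766
v 2.618 -3.47 2.16
v 1.359 -2.86 3.108
v 0.73 -3.545 2.714
v 2.478 -3.275 1.848
v 1.219 -2.665 2.796
v 2.263 -3.214 1.523
v 1.004 -2.603 2.471
v 2.007 -3.296 1.236
v 0.748 -2.685 2.183
v 1.748 -3.509 1.029
v 0.489 -2.898 1.976
v 1.526 -3.82 0.934
v 0.267 -3.21 1.881
v 1.374 -4.183 0.966
v 0.115 -3.572 1.913
v 1.316 -4.541 1.12
v 0.057 -3.93 2.067
v 1.361 -4.84 1.372
v 0.102 -4.23 2.32
v 1.501 -5.035 1.684
v 0.242 -4.425 2.632
v 1.716 -5.097 2.009
v 0.457 -4.486 2.957
v 1.972 -5.015 2.297
v 0.713 -4.404 3.244
v 2.231 -4.802 2.504
v 0.972 -4.191 3.451
v 2.453 -4.49 2.599
v 1.194 -3.88 3.546
v 2.605 -4.128 2.567
v 1.346 -3.517 3.514
v 2.663 -3.77 2.413
v 1.404 -3.159 3.36
v -2.795 1.435 2.437
v -2.244 1.372 2.355
v -2.625 0.845 4.023
v -2.267 1.622 2.451
v -2.411 1.829 2.543
v -2.642 1.945 2.611
v -2.909 1.945 2.639
v -3.149 1.827 2.621
v -3.308 1.62 2.561
v -3.35 1.371 2.473
v -3.264 1.136 2.376
v -3.071 0.969 2.294
v -2.814 0.91 2.244
v -2.553 0.97 2.239
v -2.348 1.137 2.279
v 3.045 -2.807 2.633
v 1.51 -2.195 3.349
v 3.036 -1.607 1.59
v 1.502 -0.996 2.305
v 3.698 -2.104 3.435
v 2.164 -1.493 4.15
v 3.69 -0.905 2.391
v 2.155 -0.293 3.107
f 2 1 5
f 2 5 3
f 3 5 6
f 3 6 4
f 5 1 7
f 5 7 6
f 6 7 8
f 6 8 4
f 7 1 9
f 7 9 8
f 8 9 10
f 8 10 4
f 9 1 11
f 9 11 10
f 10 11 12
f 10 12 4
f 11 1 13
f 11 13 12
f 12 13 14
f 12 14 4
f 13 1 15
f 13 15 14
f 14 15 16
f 14 16 4
f 15 1 17
f 15 17 16
f 16 17 18
f 16 18 4
f 17 1 19
f 17 19 18
f 18 19 20
f 18 20 4
f 19 1 21
f 19 21 20
f 20 21 22
f 20 22 4
f 21 1 23
f 21 23 22
f 22 23 24
f 22 24 4
f 23 1 25
f 23 25 24
f 24 25 26
f 24 26 4
f 25 1 27
f 25 27 26
f 26 27 28
f 26 28 4
f 27 1 29
f 27 29 28
f 28 29 30
f 28 30 4
f 29 1 31
f 29 31 30
f 30 31 32
f 30 32 4
f 31 1 33
f 31 33 32
f 32 33 34
f 32 34 4
f 33 1 2
f 33 2 34
f 34 2 3
f 34 3 4
f 36 35 38
f 36 38 37
f 38 35 39
f 38 39 37
f 39 35 40
f 39 40 37
f 40 35 41
f 40 41 37
f 41 35 42
f 41 42 37
f 42 35 43
f 42 43 37
f 43 35 44
f 43 44 37
f 44 35 45
f 44 45 37
f 45 35 46
f 45 46 37
f 46 35 47
f 46 47 37
f 47 35 48
f 47 48 37
f 48 35 49
f 48 49 37
f 49 35 36
f 49 36 37
f 51 53 50
f 54 51 50
f 50 53 52
f 52 54 50
f 51 57 53
f 55 51 54
f 55 57 51
f 53 57 52
f 56 54 52
f 52 57 56
f 56 55 54
f 57 55 56



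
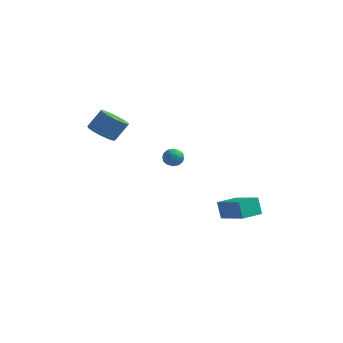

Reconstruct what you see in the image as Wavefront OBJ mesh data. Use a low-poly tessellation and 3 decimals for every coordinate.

v -3.064 2.406 0.078
v -2.577 2.669 -0.266
v -2.363 1.931 0.706
v -1.876 2.194 0.362
v -2.255 2.573 0.733
v -2.688 2.867 0.345
v -2.252 1.733 0.095
v -2.685 2.027 -0.293
v -2.075 2.253 -0.256
v -2.077 2.772 0.139
v -2.863 1.828 0.301
v -2.865 2.347 0.696
v -2.882 2.58 -0.15
v -2.058 2.02 0.59
v -2.281 2.243 0.808
v -1.994 2.398 0.605
v -2.947 2.696 0.21
v -2.661 2.85 0.007
v -2.472 2.794 0.595
v -2.279 1.75 0.433
v -1.993 1.904 0.23
v -2.946 2.202 -0.165
v -2.659 2.357 -0.368
v -2.468 1.806 -0.155
v -2.301 2.49 -0.345
v -1.889 2.21 0.024
v -2.11 1.939 -0.133
v -2.364 2.112 -0.361
v -2.302 2.795 -0.114
v -1.89 2.515 0.256
v -2.112 2.738 0.474
v -2.367 2.911 0.246
v -2.007 2.55 -0.107
v -3.05 2.085 0.184
v -2.638 1.805 0.554
v -2.573 1.689 0.194
v -2.828 1.862 -0.034
v -3.051 2.39 0.416
v -2.639 2.11 0.785
v -2.576 2.488 0.801
v -2.83 2.661 0.573
v -2.933 2.05 0.547
v -3.938 -2.448 3.446
v -3.335 -2.026 2.946
v -2.878 -1.39 4.033
v -3.482 -1.812 4.534
v -3.744 -1.736 2.948
v -3.287 -1.1 4.036
v -4.215 -1.672 3.109
v -3.758 -1.036 4.196
v -4.598 -1.855 3.376
v -4.141 -1.219 4.464
v -4.772 -2.225 3.666
v -4.315 -1.589 4.753
v -4.681 -2.667 3.886
v -4.224 -2.031 4.973
v -4.354 -3.039 3.967
v -3.897 -2.402 5.054
v -3.896 -3.223 3.882
v -3.439 -2.587 4.969
v -3.451 -3.162 3.659
v -2.994 -2.525 4.746
v -3.161 -2.873 3.368
v -2.704 -2.237 4.455
v -3.118 -2.45 3.103
v -2.661 -1.814 4.19
v 0.415 2.702 -3.949
v 0.046 2.877 -2.873
v 0.843 4.022 -4.018
v 0.474 4.198 -2.942
v 2.126 2.182 -3.278
v 1.757 2.358 -2.202
v 2.554 3.503 -3.347
v 2.185 3.678 -2.271
f 1 38 17
f 38 12 41
f 17 41 6
f 38 41 17
f 1 17 13
f 17 6 18
f 13 18 2
f 17 18 13
f 1 13 22
f 13 2 23
f 22 23 8
f 13 23 22
f 1 22 34
f 22 8 37
f 34 37 11
f 22 37 34
f 1 34 38
f 34 11 42
f 38 42 12
f 34 42 38
f 2 18 29
f 18 6 32
f 29 32 10
f 18 32 29
f 6 41 19
f 41 12 40
f 19 40 5
f 41 40 19
f 12 42 39
f 42 11 35
f 39 35 3
f 42 35 39
f 11 37 36
f 37 8 24
f 36 24 7
f 37 24 36
f 8 23 28
f 23 2 25
f 28 25 9
f 23 25 28
f 4 30 16
f 30 10 31
f 16 31 5
f 30 31 16
f 4 16 14
f 16 5 15
f 14 15 3
f 16 15 14
f 4 14 21
f 14 3 20
f 21 20 7
f 14 20 21
f 4 21 26
f 21 7 27
f 26 27 9
f 21 27 26
f 4 26 30
f 26 9 33
f 30 33 10
f 26 33 30
f 5 31 19
f 31 10 32
f 19 32 6
f 31 32 19
f 3 15 39
f 15 5 40
f 39 40 12
f 15 40 39
f 7 20 36
f 20 3 35
f 36 35 11
f 20 35 36
f 9 27 28
f 27 7 24
f 28 24 8
f 27 24 28
f 10 33 29
f 33 9 25
f 29 25 2
f 33 25 29
f 44 43 47
f 44 47 45
f 45 47 48
f 45 48 46
f 47 43 49
f 47 49 48
f 48 49 50
f 48 50 46
f 49 43 51
f 49 51 50
f 50 51 52
f 50 52 46
f 51 43 53
f 51 53 52
f 52 53 54
f 52 54 46
f 53 43 55
f 53 55 54
f 54 55 56
f 54 56 46
f 55 43 57
f 55 57 56
f 56 57 58
f 56 58 46
f 57 43 59
f 57 59 58
f 58 59 60
f 58 60 46
f 59 43 61
f 59 61 60
f 60 61 62
f 60 62 46
f 61 43 63
f 61 63 62
f 62 63 64
f 62 64 46
f 63 43 65
f 63 65 64
f 64 65 66
f 64 66 46
f 65 43 44
f 65 44 66
f 66 44 45
f 66 45 46
f 68 70 67
f 71 68 67
f 67 70 69
f 69 71 67
f 68 74 70
f 72 68 71
f 72 74 68
f 70 74 69
f 73 71 69
f 69 74 73
f 73 72 71
f 74 72 73



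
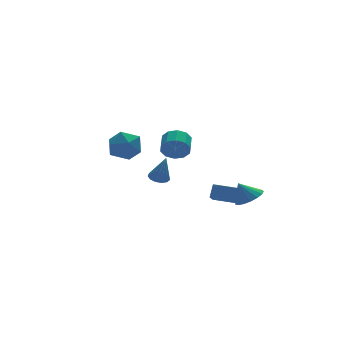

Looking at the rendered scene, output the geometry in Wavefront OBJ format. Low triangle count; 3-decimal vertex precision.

v 1.94 3.794 -1.381
v 2.51 4.144 -1.357
v 2.18 3.286 0.361
v 2.236 4.381 -1.251
v 1.867 4.431 -1.185
v 1.522 4.278 -1.182
v 1.309 3.972 -1.242
v 1.297 3.61 -1.346
v 1.488 3.305 -1.461
v 1.823 3.156 -1.551
v 2.195 3.21 -1.586
v 2.486 3.448 -1.557
v 2.604 3.797 -1.472
v 1.633 0.735 2.187
v 2.141 0.716 1.469
v 2.636 1.667 1.795
v 2.127 1.685 2.513
v 1.689 0.993 1.348
v 2.184 1.944 1.674
v 1.216 1.172 1.547
v 1.71 2.122 1.873
v 0.901 1.183 1.99
v 1.396 2.133 2.317
v 0.866 1.023 2.509
v 1.361 1.973 2.835
v 1.124 0.753 2.905
v 1.619 1.704 3.231
v 1.576 0.476 3.026
v 2.071 1.427 3.352
v 2.05 0.298 2.827
v 2.544 1.248 3.153
v 2.364 0.287 2.383
v 2.859 1.237 2.71
v 2.399 0.447 1.865
v 2.894 1.397 2.191
v -2.32 0.766 2.473
v -1.388 1.393 2.535
v -1.652 -0.353 3.745
v -0.72 0.274 3.807
v -1.699 0.683 4.182
v -2.111 1.374 3.396
v -0.929 -0.334 2.884
v -1.341 0.357 2.098
v -0.528 0.713 2.789
v -1.004 1.341 3.591
v -2.036 -0.301 2.689
v -2.512 0.327 3.491
v 3.906 -4.093 0.053
v 4.389 -3.322 0.021
v 3.394 -3.727 1.087
v 4.023 -3.225 -0.195
v 3.631 -3.327 -0.354
v 3.301 -3.604 -0.419
v 3.11 -3.993 -0.377
v 3.102 -4.405 -0.235
v 3.278 -4.745 -0.028
v 3.597 -4.936 0.198
v 3.988 -4.934 0.391
v 4.36 -4.739 0.506
v 4.628 -4.395 0.518
v 4.73 -3.983 0.423
v 4.644 -3.595 0.244
v 3.999 -2.748 -0.911
v 4.375 -2.383 -0.119
v 2.643 -1.686 -0.756
v 3.019 -1.321 0.036
v 4.601 -1.879 -1.596
v 4.977 -1.514 -0.804
v 3.245 -0.817 -1.441
v 3.621 -0.452 -0.649
f 2 1 4
f 2 4 3
f 4 1 5
f 4 5 3
f 5 1 6
f 5 6 3
f 6 1 7
f 6 7 3
f 7 1 8
f 7 8 3
f 8 1 9
f 8 9 3
f 9 1 10
f 9 10 3
f 10 1 11
f 10 11 3
f 11 1 12
f 11 12 3
f 12 1 13
f 12 13 3
f 13 1 2
f 13 2 3
f 15 14 18
f 15 18 16
f 16 18 19
f 16 19 17
f 18 14 20
f 18 20 19
f 19 20 21
f 19 21 17
f 20 14 22
f 20 22 21
f 21 22 23
f 21 23 17
f 22 14 24
f 22 24 23
f 23 24 25
f 23 25 17
f 24 14 26
f 24 26 25
f 25 26 27
f 25 27 17
f 26 14 28
f 26 28 27
f 27 28 29
f 27 29 17
f 28 14 30
f 28 30 29
f 29 30 31
f 29 31 17
f 30 14 32
f 30 32 31
f 31 32 33
f 31 33 17
f 32 14 34
f 32 34 33
f 33 34 35
f 33 35 17
f 34 14 15
f 34 15 35
f 35 15 16
f 35 16 17
f 36 47 41
f 36 41 37
f 36 37 43
f 36 43 46
f 36 46 47
f 37 41 45
f 41 47 40
f 47 46 38
f 46 43 42
f 43 37 44
f 39 45 40
f 39 40 38
f 39 38 42
f 39 42 44
f 39 44 45
f 40 45 41
f 38 40 47
f 42 38 46
f 44 42 43
f 45 44 37
f 49 48 51
f 49 51 50
f 51 48 52
f 51 52 50
f 52 48 53
f 52 53 50
f 53 48 54
f 53 54 50
f 54 48 55
f 54 55 50
f 55 48 56
f 55 56 50
f 56 48 57
f 56 57 50
f 57 48 58
f 57 58 50
f 58 48 59
f 58 59 50
f 59 48 60
f 59 60 50
f 60 48 61
f 60 61 50
f 61 48 62
f 61 62 50
f 62 48 49
f 62 49 50
f 64 66 63
f 67 64 63
f 63 66 65
f 65 67 63
f 64 70 66
f 68 64 67
f 68 70 64
f 66 70 65
f 69 67 65
f 65 70 69
f 69 68 67
f 70 68 69



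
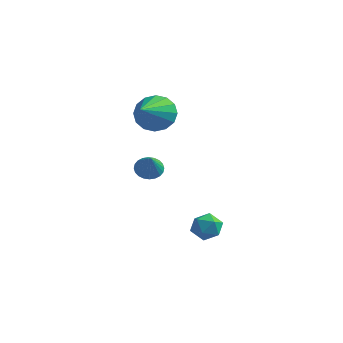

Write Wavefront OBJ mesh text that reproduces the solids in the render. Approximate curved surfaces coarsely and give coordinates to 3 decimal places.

v -2.532 2.062 -1.451
v -2.27 1.639 -1.838
v -2.088 1.458 -0.489
v -2.089 1.804 -1.818
v -1.976 2.008 -1.742
v -1.947 2.221 -1.622
v -2.007 2.409 -1.476
v -2.148 2.545 -1.326
v -2.346 2.607 -1.195
v -2.574 2.586 -1.104
v -2.794 2.485 -1.065
v -2.975 2.32 -1.085
v -3.089 2.115 -1.161
v -3.117 1.903 -1.281
v -3.057 1.714 -1.427
v -2.917 1.579 -1.577
v -2.718 1.517 -1.707
v -2.491 1.538 -1.799
v 2.804 -2.662 -0.255
v 3.322 -2.553 -0.687
v 2.378 -3.407 -0.953
v 2.896 -3.298 -1.385
v 3.01 -3.609 -0.787
v 3.273 -3.148 -0.356
v 2.427 -2.812 -1.284
v 2.69 -2.351 -0.853
v 3.089 -2.645 -1.323
v 3.449 -3.138 -1.016
v 2.251 -2.822 -0.624
v 2.611 -3.315 -0.317
v -2.213 2.048 1.851
v -1.309 2.28 1.966
v -1.887 0.252 2.909
v -1.537 2.466 2.353
v -1.947 2.541 2.606
v -2.427 2.484 2.656
v -2.85 2.309 2.49
v -3.103 2.065 2.154
v -3.116 1.816 1.736
v -2.888 1.63 1.348
v -2.479 1.555 1.096
v -1.998 1.613 1.046
v -1.575 1.787 1.211
v -1.323 2.031 1.548
f 2 1 4
f 2 4 3
f 4 1 5
f 4 5 3
f 5 1 6
f 5 6 3
f 6 1 7
f 6 7 3
f 7 1 8
f 7 8 3
f 8 1 9
f 8 9 3
f 9 1 10
f 9 10 3
f 10 1 11
f 10 11 3
f 11 1 12
f 11 12 3
f 12 1 13
f 12 13 3
f 13 1 14
f 13 14 3
f 14 1 15
f 14 15 3
f 15 1 16
f 15 16 3
f 16 1 17
f 16 17 3
f 17 1 18
f 17 18 3
f 18 1 2
f 18 2 3
f 19 30 24
f 19 24 20
f 19 20 26
f 19 26 29
f 19 29 30
f 20 24 28
f 24 30 23
f 30 29 21
f 29 26 25
f 26 20 27
f 22 28 23
f 22 23 21
f 22 21 25
f 22 25 27
f 22 27 28
f 23 28 24
f 21 23 30
f 25 21 29
f 27 25 26
f 28 27 20
f 32 31 34
f 32 34 33
f 34 31 35
f 34 35 33
f 35 31 36
f 35 36 33
f 36 31 37
f 36 37 33
f 37 31 38
f 37 38 33
f 38 31 39
f 38 39 33
f 39 31 40
f 39 40 33
f 40 31 41
f 40 41 33
f 41 31 42
f 41 42 33
f 42 31 43
f 42 43 33
f 43 31 44
f 43 44 33
f 44 31 32
f 44 32 33



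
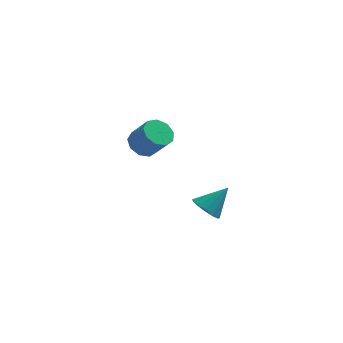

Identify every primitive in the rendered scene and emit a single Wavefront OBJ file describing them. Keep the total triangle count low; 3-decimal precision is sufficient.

v -3.662 0.36 3.11
v -3.179 0.274 2.747
v -2.615 -0.105 3.587
v -3.098 -0.02 3.95
v -3.167 0.657 2.912
v -2.604 0.278 3.752
v -3.387 0.901 3.17
v -2.823 0.522 4.01
v -3.735 0.892 3.4
v -3.172 0.512 4.239
v -4.049 0.633 3.494
v -3.485 0.254 4.333
v -4.182 0.247 3.408
v -3.618 -0.132 4.248
v -4.071 -0.087 3.184
v -3.508 -0.466 4.023
v -3.769 -0.212 2.924
v -3.206 -0.591 3.764
v -3.417 -0.069 2.752
v -2.853 -0.448 3.592
v -1.495 -4.104 3.075
v -1.058 -4.302 2.767
v -0.785 -3.736 3.845
v -1.099 -4.026 2.673
v -1.246 -3.77 2.686
v -1.46 -3.604 2.804
v -1.683 -3.572 2.994
v -1.856 -3.682 3.206
v -1.932 -3.906 3.383
v -1.891 -4.182 3.478
v -1.744 -4.438 3.464
v -1.53 -4.604 3.347
v -1.307 -4.636 3.156
v -1.134 -4.526 2.944
f 2 1 5
f 2 5 3
f 3 5 6
f 3 6 4
f 5 1 7
f 5 7 6
f 6 7 8
f 6 8 4
f 7 1 9
f 7 9 8
f 8 9 10
f 8 10 4
f 9 1 11
f 9 11 10
f 10 11 12
f 10 12 4
f 11 1 13
f 11 13 12
f 12 13 14
f 12 14 4
f 13 1 15
f 13 15 14
f 14 15 16
f 14 16 4
f 15 1 17
f 15 17 16
f 16 17 18
f 16 18 4
f 17 1 19
f 17 19 18
f 18 19 20
f 18 20 4
f 19 1 2
f 19 2 20
f 20 2 3
f 20 3 4
f 22 21 24
f 22 24 23
f 24 21 25
f 24 25 23
f 25 21 26
f 25 26 23
f 26 21 27
f 26 27 23
f 27 21 28
f 27 28 23
f 28 21 29
f 28 29 23
f 29 21 30
f 29 30 23
f 30 21 31
f 30 31 23
f 31 21 32
f 31 32 23
f 32 21 33
f 32 33 23
f 33 21 34
f 33 34 23
f 34 21 22
f 34 22 23



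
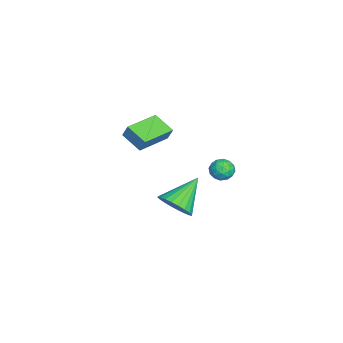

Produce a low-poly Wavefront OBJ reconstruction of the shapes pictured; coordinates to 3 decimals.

v -3.349 -0.324 -1.927
v -3.169 -0.037 -1.191
v -2.578 0.62 -2.484
v -2.398 0.907 -1.748
v -1.782 -1.547 -1.832
v -1.602 -1.26 -1.096
v -1.011 -0.603 -2.389
v -0.831 -0.316 -1.653
v 3.971 1.556 -2.711
v 4.71 1.784 -2.126
v 2.729 2.544 -1.529
v 4.714 2.077 -2.366
v 4.604 2.289 -2.66
v 4.398 2.391 -2.961
v 4.127 2.365 -3.224
v 3.833 2.216 -3.409
v 3.559 1.966 -3.488
v 3.348 1.654 -3.448
v 3.233 1.327 -3.297
v 3.229 1.035 -3.056
v 3.339 0.822 -2.763
v 3.545 0.721 -2.462
v 3.816 0.747 -2.199
v 4.11 0.896 -2.014
v 4.384 1.145 -1.935
v 4.594 1.457 -1.974
v 1.203 4.205 -2.051
v 1.427 3.926 -1.48
v 1.013 3.214 -2.46
v 1.237 2.935 -1.889
v 0.657 3.276 -1.892
v 0.774 3.889 -1.639
v 1.666 3.251 -2.301
v 1.783 3.864 -2.048
v 1.713 3.337 -1.635
v 1.089 3.352 -1.382
v 1.351 3.788 -2.558
v 0.727 3.803 -2.305
v 1.332 4.153 -1.73
v 1.108 2.987 -2.21
v 0.767 3.188 -2.212
v 0.899 3.024 -1.877
v 0.948 4.13 -1.823
v 1.08 3.967 -1.488
v 0.627 3.585 -1.73
v 1.36 3.173 -2.452
v 1.492 3.01 -2.117
v 1.541 4.116 -2.063
v 1.673 3.952 -1.728
v 1.813 3.555 -2.21
v 1.632 3.643 -1.485
v 1.52 3.06 -1.726
v 1.772 3.246 -1.967
v 1.841 3.606 -1.819
v 1.265 3.652 -1.337
v 1.153 3.069 -1.577
v 0.812 3.269 -1.579
v 0.881 3.629 -1.43
v 1.433 3.305 -1.428
v 1.287 4.071 -2.363
v 1.175 3.488 -2.603
v 1.559 3.511 -2.51
v 1.628 3.871 -2.361
v 0.92 4.08 -2.214
v 0.808 3.497 -2.455
v 0.599 3.534 -2.121
v 0.668 3.894 -1.973
v 1.007 3.835 -2.512
f 2 4 1
f 5 2 1
f 1 4 3
f 3 5 1
f 2 8 4
f 6 2 5
f 6 8 2
f 4 8 3
f 7 5 3
f 3 8 7
f 7 6 5
f 8 6 7
f 10 9 12
f 10 12 11
f 12 9 13
f 12 13 11
f 13 9 14
f 13 14 11
f 14 9 15
f 14 15 11
f 15 9 16
f 15 16 11
f 16 9 17
f 16 17 11
f 17 9 18
f 17 18 11
f 18 9 19
f 18 19 11
f 19 9 20
f 19 20 11
f 20 9 21
f 20 21 11
f 21 9 22
f 21 22 11
f 22 9 23
f 22 23 11
f 23 9 24
f 23 24 11
f 24 9 25
f 24 25 11
f 25 9 26
f 25 26 11
f 26 9 10
f 26 10 11
f 27 64 43
f 64 38 67
f 43 67 32
f 64 67 43
f 27 43 39
f 43 32 44
f 39 44 28
f 43 44 39
f 27 39 48
f 39 28 49
f 48 49 34
f 39 49 48
f 27 48 60
f 48 34 63
f 60 63 37
f 48 63 60
f 27 60 64
f 60 37 68
f 64 68 38
f 60 68 64
f 28 44 55
f 44 32 58
f 55 58 36
f 44 58 55
f 32 67 45
f 67 38 66
f 45 66 31
f 67 66 45
f 38 68 65
f 68 37 61
f 65 61 29
f 68 61 65
f 37 63 62
f 63 34 50
f 62 50 33
f 63 50 62
f 34 49 54
f 49 28 51
f 54 51 35
f 49 51 54
f 30 56 42
f 56 36 57
f 42 57 31
f 56 57 42
f 30 42 40
f 42 31 41
f 40 41 29
f 42 41 40
f 30 40 47
f 40 29 46
f 47 46 33
f 40 46 47
f 30 47 52
f 47 33 53
f 52 53 35
f 47 53 52
f 30 52 56
f 52 35 59
f 56 59 36
f 52 59 56
f 31 57 45
f 57 36 58
f 45 58 32
f 57 58 45
f 29 41 65
f 41 31 66
f 65 66 38
f 41 66 65
f 33 46 62
f 46 29 61
f 62 61 37
f 46 61 62
f 35 53 54
f 53 33 50
f 54 50 34
f 53 50 54
f 36 59 55
f 59 35 51
f 55 51 28
f 59 51 55



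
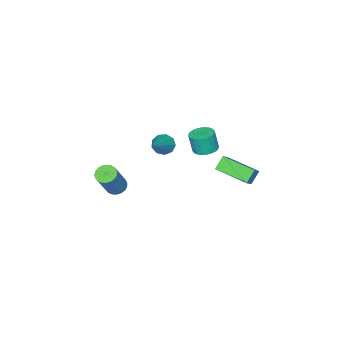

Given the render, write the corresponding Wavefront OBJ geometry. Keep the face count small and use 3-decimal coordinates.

v 0.111 -1.207 -0.568
v 0.528 -1.684 -0.816
v 1.709 -0.433 0.628
v 0.544 -1.303 -1.083
v 0.358 -0.878 -1.11
v 0.057 -0.606 -0.883
v -0.219 -0.615 -0.508
v -0.341 -0.901 -0.162
v -0.25 -1.33 -0.006
v 0.009 -1.701 -0.112
v 0.317 -1.841 -0.432
v -3.439 -0.263 -4.27
v -4.075 -0.263 -3.552
v -3.798 1.74 -4.589
v -4.434 1.74 -3.871
v -2.806 -0.06 -3.709
v -3.442 -0.06 -2.991
v -3.165 1.943 -4.028
v -3.801 1.943 -3.31
v -3.081 -1.018 -2.646
v -2.599 -0.462 -2.567
v -2.517 -0.706 -1.354
v -2.999 -1.262 -1.434
v -2.85 -0.326 -2.522
v -2.768 -0.57 -1.309
v -3.136 -0.295 -2.497
v -3.054 -0.54 -1.284
v -3.414 -0.374 -2.494
v -3.332 -0.619 -1.281
v -3.641 -0.552 -2.515
v -3.559 -0.797 -1.302
v -3.782 -0.8 -2.555
v -3.701 -1.045 -1.342
v -3.817 -1.081 -2.61
v -3.735 -1.326 -1.397
v -3.74 -1.353 -2.67
v -3.658 -1.598 -1.457
v -3.563 -1.574 -2.726
v -3.481 -1.818 -1.513
v -3.312 -1.71 -2.771
v -3.23 -1.954 -1.558
v -3.026 -1.74 -2.796
v -2.944 -1.985 -1.583
v -2.748 -1.661 -2.799
v -2.666 -1.906 -1.586
v -2.521 -1.483 -2.778
v -2.439 -1.728 -1.565
v -2.379 -1.235 -2.738
v -2.298 -1.48 -1.525
v -2.345 -0.954 -2.683
v -2.263 -1.199 -1.47
v -2.422 -0.682 -2.623
v -2.34 -0.927 -1.41
v 2.992 -1.963 -2.723
v 3.349 -1.544 -3.009
v 4.405 -1.238 -1.243
v 4.048 -1.657 -0.957
v 3.157 -1.398 -2.919
v 4.212 -1.092 -1.153
v 2.936 -1.35 -2.795
v 3.991 -1.044 -1.029
v 2.725 -1.407 -2.659
v 3.78 -1.102 -0.893
v 2.56 -1.561 -2.534
v 3.615 -1.255 -0.768
v 2.47 -1.784 -2.442
v 3.525 -1.478 -0.675
v 2.47 -2.038 -2.398
v 3.525 -1.733 -0.632
v 2.561 -2.279 -2.41
v 3.616 -1.974 -0.644
v 2.726 -2.466 -2.477
v 3.781 -2.16 -0.711
v 2.937 -2.565 -2.586
v 3.993 -2.259 -0.82
v 3.158 -2.56 -2.719
v 4.214 -2.254 -0.953
v 3.351 -2.452 -2.852
v 4.406 -2.146 -1.086
v 3.481 -2.26 -2.964
v 4.536 -1.954 -1.197
v 3.527 -2.016 -3.033
v 4.582 -1.71 -1.267
v 3.48 -1.763 -3.049
v 4.535 -1.457 -1.283
f 2 1 4
f 2 4 3
f 4 1 5
f 4 5 3
f 5 1 6
f 5 6 3
f 6 1 7
f 6 7 3
f 7 1 8
f 7 8 3
f 8 1 9
f 8 9 3
f 9 1 10
f 9 10 3
f 10 1 11
f 10 11 3
f 11 1 2
f 11 2 3
f 13 15 12
f 16 13 12
f 12 15 14
f 14 16 12
f 13 19 15
f 17 13 16
f 17 19 13
f 15 19 14
f 18 16 14
f 14 19 18
f 18 17 16
f 19 17 18
f 21 20 24
f 21 24 22
f 22 24 25
f 22 25 23
f 24 20 26
f 24 26 25
f 25 26 27
f 25 27 23
f 26 20 28
f 26 28 27
f 27 28 29
f 27 29 23
f 28 20 30
f 28 30 29
f 29 30 31
f 29 31 23
f 30 20 32
f 30 32 31
f 31 32 33
f 31 33 23
f 32 20 34
f 32 34 33
f 33 34 35
f 33 35 23
f 34 20 36
f 34 36 35
f 35 36 37
f 35 37 23
f 36 20 38
f 36 38 37
f 37 38 39
f 37 39 23
f 38 20 40
f 38 40 39
f 39 40 41
f 39 41 23
f 40 20 42
f 40 42 41
f 41 42 43
f 41 43 23
f 42 20 44
f 42 44 43
f 43 44 45
f 43 45 23
f 44 20 46
f 44 46 45
f 45 46 47
f 45 47 23
f 46 20 48
f 46 48 47
f 47 48 49
f 47 49 23
f 48 20 50
f 48 50 49
f 49 50 51
f 49 51 23
f 50 20 52
f 50 52 51
f 51 52 53
f 51 53 23
f 52 20 21
f 52 21 53
f 53 21 22
f 53 22 23
f 55 54 58
f 55 58 56
f 56 58 59
f 56 59 57
f 58 54 60
f 58 60 59
f 59 60 61
f 59 61 57
f 60 54 62
f 60 62 61
f 61 62 63
f 61 63 57
f 62 54 64
f 62 64 63
f 63 64 65
f 63 65 57
f 64 54 66
f 64 66 65
f 65 66 67
f 65 67 57
f 66 54 68
f 66 68 67
f 67 68 69
f 67 69 57
f 68 54 70
f 68 70 69
f 69 70 71
f 69 71 57
f 70 54 72
f 70 72 71
f 71 72 73
f 71 73 57
f 72 54 74
f 72 74 73
f 73 74 75
f 73 75 57
f 74 54 76
f 74 76 75
f 75 76 77
f 75 77 57
f 76 54 78
f 76 78 77
f 77 78 79
f 77 79 57
f 78 54 80
f 78 80 79
f 79 80 81
f 79 81 57
f 80 54 82
f 80 82 81
f 81 82 83
f 81 83 57
f 82 54 84
f 82 84 83
f 83 84 85
f 83 85 57
f 84 54 55
f 84 55 85
f 85 55 56
f 85 56 57



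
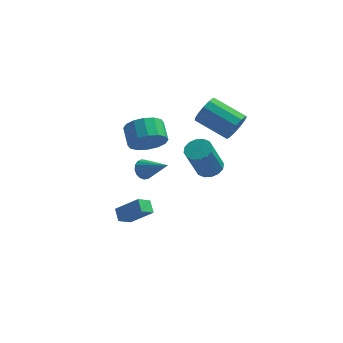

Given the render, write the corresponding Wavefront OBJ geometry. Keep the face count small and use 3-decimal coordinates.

v 3.099 -2.366 2.84
v 3.615 -2.891 2.765
v 3.137 -3.619 4.565
v 2.621 -3.094 4.64
v 3.796 -2.597 2.931
v 3.318 -3.326 4.732
v 3.79 -2.242 3.074
v 3.312 -2.97 4.874
v 3.599 -1.919 3.154
v 3.121 -2.648 4.954
v 3.274 -1.717 3.149
v 2.796 -2.445 4.949
v 2.902 -1.688 3.062
v 2.424 -2.416 4.862
v 2.583 -1.841 2.915
v 2.105 -2.569 4.715
v 2.402 -2.134 2.748
v 1.924 -2.863 4.549
v 2.408 -2.49 2.606
v 1.93 -3.218 4.406
v 2.599 -2.812 2.526
v 2.121 -3.541 4.326
v 2.924 -3.015 2.531
v 2.446 -3.743 4.331
v 3.296 -3.044 2.618
v 2.818 -3.772 4.418
v -0.882 2.728 0.617
v -0.05 3.31 0.219
v -0.467 4.334 0.845
v -1.298 3.752 1.243
v -0.466 3.372 -0.158
v -0.883 4.395 0.468
v -0.992 3.261 -0.328
v -1.409 4.284 0.298
v -1.489 3.007 -0.244
v -1.906 4.03 0.382
v -1.823 2.679 0.071
v -2.24 3.702 0.696
v -1.905 2.364 0.532
v -2.322 3.387 1.157
v -1.713 2.146 1.015
v -2.13 3.17 1.641
v -1.297 2.085 1.392
v -1.714 3.108 2.018
v -0.771 2.196 1.562
v -1.188 3.219 2.188
v -0.274 2.45 1.478
v -0.691 3.473 2.104
v 0.06 2.778 1.164
v -0.357 3.801 1.789
v 0.142 3.093 0.703
v -0.275 4.116 1.328
v 3.877 2.152 2.745
v 4.293 2.364 3.502
v 2.519 3.021 4.293
v 2.103 2.808 3.535
v 4.314 2.772 3.21
v 2.54 3.428 4.001
v 4.196 2.982 2.771
v 2.422 3.639 3.561
v 3.977 2.929 2.323
v 2.203 3.586 3.114
v 3.726 2.629 2.009
v 1.952 3.286 2.8
v 3.523 2.178 1.929
v 1.749 2.834 2.719
v 3.432 1.718 2.107
v 1.658 2.375 2.898
v 3.483 1.396 2.488
v 1.709 2.053 3.279
v 3.659 1.314 2.951
v 1.885 1.97 3.741
v 3.904 1.498 3.348
v 2.13 2.154 4.138
v 4.14 1.889 3.553
v 2.366 2.546 4.344
v -1.858 -0.771 -3.165
v -0.605 -0.971 -2.08
v -2.143 -0.144 -2.72
v -0.89 -0.345 -1.635
v -1.33 -0.175 -3.665
v -0.077 -0.376 -2.58
v -1.615 0.451 -3.22
v -0.362 0.251 -2.135
v -1.096 2.586 -1.459
v -0.812 2.36 -2.01
v 0.316 1.874 -0.441
v -0.691 2.649 -1.976
v -0.662 2.924 -1.824
v -0.732 3.122 -1.588
v -0.886 3.197 -1.322
v -1.088 3.132 -1.088
v -1.291 2.942 -0.938
v -1.45 2.671 -0.908
v -1.527 2.38 -1.004
v -1.506 2.136 -1.205
v -1.391 1.996 -1.463
v -1.208 1.991 -1.72
v -0.999 2.122 -1.918
f 2 1 5
f 2 5 3
f 3 5 6
f 3 6 4
f 5 1 7
f 5 7 6
f 6 7 8
f 6 8 4
f 7 1 9
f 7 9 8
f 8 9 10
f 8 10 4
f 9 1 11
f 9 11 10
f 10 11 12
f 10 12 4
f 11 1 13
f 11 13 12
f 12 13 14
f 12 14 4
f 13 1 15
f 13 15 14
f 14 15 16
f 14 16 4
f 15 1 17
f 15 17 16
f 16 17 18
f 16 18 4
f 17 1 19
f 17 19 18
f 18 19 20
f 18 20 4
f 19 1 21
f 19 21 20
f 20 21 22
f 20 22 4
f 21 1 23
f 21 23 22
f 22 23 24
f 22 24 4
f 23 1 25
f 23 25 24
f 24 25 26
f 24 26 4
f 25 1 2
f 25 2 26
f 26 2 3
f 26 3 4
f 28 27 31
f 28 31 29
f 29 31 32
f 29 32 30
f 31 27 33
f 31 33 32
f 32 33 34
f 32 34 30
f 33 27 35
f 33 35 34
f 34 35 36
f 34 36 30
f 35 27 37
f 35 37 36
f 36 37 38
f 36 38 30
f 37 27 39
f 37 39 38
f 38 39 40
f 38 40 30
f 39 27 41
f 39 41 40
f 40 41 42
f 40 42 30
f 41 27 43
f 41 43 42
f 42 43 44
f 42 44 30
f 43 27 45
f 43 45 44
f 44 45 46
f 44 46 30
f 45 27 47
f 45 47 46
f 46 47 48
f 46 48 30
f 47 27 49
f 47 49 48
f 48 49 50
f 48 50 30
f 49 27 51
f 49 51 50
f 50 51 52
f 50 52 30
f 51 27 28
f 51 28 52
f 52 28 29
f 52 29 30
f 54 53 57
f 54 57 55
f 55 57 58
f 55 58 56
f 57 53 59
f 57 59 58
f 58 59 60
f 58 60 56
f 59 53 61
f 59 61 60
f 60 61 62
f 60 62 56
f 61 53 63
f 61 63 62
f 62 63 64
f 62 64 56
f 63 53 65
f 63 65 64
f 64 65 66
f 64 66 56
f 65 53 67
f 65 67 66
f 66 67 68
f 66 68 56
f 67 53 69
f 67 69 68
f 68 69 70
f 68 70 56
f 69 53 71
f 69 71 70
f 70 71 72
f 70 72 56
f 71 53 73
f 71 73 72
f 72 73 74
f 72 74 56
f 73 53 75
f 73 75 74
f 74 75 76
f 74 76 56
f 75 53 54
f 75 54 76
f 76 54 55
f 76 55 56
f 78 80 77
f 81 78 77
f 77 80 79
f 79 81 77
f 78 84 80
f 82 78 81
f 82 84 78
f 80 84 79
f 83 81 79
f 79 84 83
f 83 82 81
f 84 82 83
f 86 85 88
f 86 88 87
f 88 85 89
f 88 89 87
f 89 85 90
f 89 90 87
f 90 85 91
f 90 91 87
f 91 85 92
f 91 92 87
f 92 85 93
f 92 93 87
f 93 85 94
f 93 94 87
f 94 85 95
f 94 95 87
f 95 85 96
f 95 96 87
f 96 85 97
f 96 97 87
f 97 85 98
f 97 98 87
f 98 85 99
f 98 99 87
f 99 85 86
f 99 86 87



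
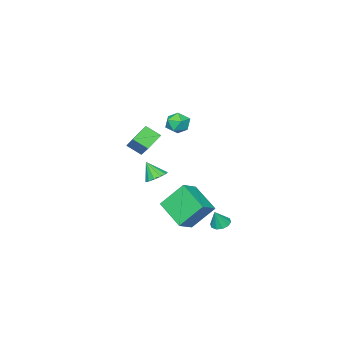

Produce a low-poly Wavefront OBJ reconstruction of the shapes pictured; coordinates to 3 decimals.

v -1.654 3.575 -1.75
v -1.321 4.034 -1.872
v -1.226 3.525 -0.77
v -1.628 4.154 -1.732
v -1.945 4.053 -1.599
v -2.151 3.769 -1.523
v -2.167 3.411 -1.534
v -1.987 3.116 -1.628
v -1.679 2.996 -1.768
v -1.362 3.097 -1.901
v -1.156 3.38 -1.977
v -1.141 3.738 -1.965
v -4.493 -4.178 0.737
v -4.092 -4.968 1.336
v -3.673 -2.817 1.984
v -3.271 -3.607 2.583
v -3.469 -4.173 0.057
v -3.067 -4.963 0.656
v -2.648 -2.812 1.304
v -2.247 -3.602 1.903
v -0.943 -0.485 0.527
v -0.62 -0.971 0.159
v -0.797 -1.135 1.513
v -0.345 -0.725 0.28
v -0.26 -0.402 0.48
v -0.392 -0.106 0.695
v -0.699 0.07 0.856
v -1.083 0.069 0.913
v -1.423 -0.107 0.847
v -1.611 -0.404 0.68
v -1.587 -0.726 0.464
v -1.358 -0.972 0.268
v -0.998 -1.063 0.154
v -2.686 -0.312 4.229
v -2.352 -0.577 3.565
v -3.628 -1.163 4.095
v -3.294 -1.428 3.431
v -2.945 -1.557 4.127
v -2.364 -1.031 4.21
v -3.616 -0.709 3.45
v -3.035 -0.183 3.533
v -2.927 -0.822 3.084
v -2.512 -1.346 3.502
v -3.468 -0.394 4.158
v -3.053 -0.918 4.576
v -2.924 0.551 -0.596
v -1.848 0.646 -0.008
v -2.591 2.319 -1.492
v -1.515 2.415 -0.904
v -2.045 -0.355 -2.056
v -0.969 -0.259 -1.468
v -1.712 1.414 -2.952
v -0.636 1.509 -2.364
f 2 1 4
f 2 4 3
f 4 1 5
f 4 5 3
f 5 1 6
f 5 6 3
f 6 1 7
f 6 7 3
f 7 1 8
f 7 8 3
f 8 1 9
f 8 9 3
f 9 1 10
f 9 10 3
f 10 1 11
f 10 11 3
f 11 1 12
f 11 12 3
f 12 1 2
f 12 2 3
f 14 16 13
f 17 14 13
f 13 16 15
f 15 17 13
f 14 20 16
f 18 14 17
f 18 20 14
f 16 20 15
f 19 17 15
f 15 20 19
f 19 18 17
f 20 18 19
f 22 21 24
f 22 24 23
f 24 21 25
f 24 25 23
f 25 21 26
f 25 26 23
f 26 21 27
f 26 27 23
f 27 21 28
f 27 28 23
f 28 21 29
f 28 29 23
f 29 21 30
f 29 30 23
f 30 21 31
f 30 31 23
f 31 21 32
f 31 32 23
f 32 21 33
f 32 33 23
f 33 21 22
f 33 22 23
f 34 45 39
f 34 39 35
f 34 35 41
f 34 41 44
f 34 44 45
f 35 39 43
f 39 45 38
f 45 44 36
f 44 41 40
f 41 35 42
f 37 43 38
f 37 38 36
f 37 36 40
f 37 40 42
f 37 42 43
f 38 43 39
f 36 38 45
f 40 36 44
f 42 40 41
f 43 42 35
f 47 49 46
f 50 47 46
f 46 49 48
f 48 50 46
f 47 53 49
f 51 47 50
f 51 53 47
f 49 53 48
f 52 50 48
f 48 53 52
f 52 51 50
f 53 51 52



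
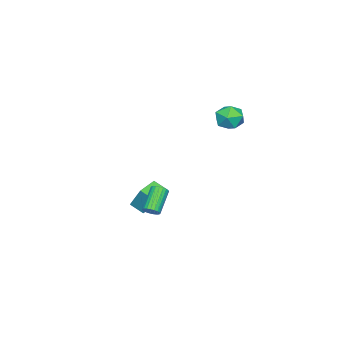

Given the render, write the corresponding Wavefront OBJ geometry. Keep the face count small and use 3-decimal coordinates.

v -1.728 -3.577 -4.123
v -1.517 -2.786 -2.714
v -1.721 -2.715 -4.609
v -1.51 -1.923 -3.2
v -0.31 -3.677 -4.28
v -0.099 -2.885 -2.871
v -0.303 -2.814 -4.766
v -0.092 -2.023 -3.357
v -1.723 2.695 3.081
v -0.78 2.634 3.04
v -1.76 1.486 4.02
v -0.817 1.425 3.979
v -1.224 2.154 4.424
v -1.201 2.901 3.844
v -1.339 1.219 3.216
v -1.316 1.966 2.636
v -0.542 1.722 3.123
v -0.472 2.299 3.869
v -2.068 1.821 3.191
v -1.998 2.398 3.937
v 2.379 -0.835 -2.814
v 2.695 -1.1 -2.498
v 1.458 -1.23 -1.369
v 1.141 -0.965 -1.686
v 2.73 -0.896 -2.436
v 1.493 -1.026 -1.307
v 2.705 -0.681 -2.44
v 1.467 -0.811 -1.311
v 2.623 -0.493 -2.508
v 1.385 -0.623 -1.379
v 2.498 -0.364 -2.629
v 1.261 -0.494 -1.5
v 2.353 -0.317 -2.783
v 1.116 -0.447 -1.654
v 2.213 -0.359 -2.941
v 0.976 -0.489 -1.812
v 2.101 -0.483 -3.078
v 0.864 -0.613 -1.949
v 2.037 -0.669 -3.17
v 0.8 -0.798 -2.041
v 2.032 -0.883 -3.199
v 0.795 -1.013 -2.071
v 2.087 -1.089 -3.163
v 0.85 -1.218 -2.034
v 2.193 -1.251 -3.066
v 0.956 -1.38 -1.937
v 2.33 -1.341 -2.926
v 1.093 -1.471 -1.797
v 2.476 -1.344 -2.766
v 1.239 -1.473 -1.637
v 2.605 -1.258 -2.615
v 1.368 -1.388 -1.486
f 2 4 1
f 5 2 1
f 1 4 3
f 3 5 1
f 2 8 4
f 6 2 5
f 6 8 2
f 4 8 3
f 7 5 3
f 3 8 7
f 7 6 5
f 8 6 7
f 9 20 14
f 9 14 10
f 9 10 16
f 9 16 19
f 9 19 20
f 10 14 18
f 14 20 13
f 20 19 11
f 19 16 15
f 16 10 17
f 12 18 13
f 12 13 11
f 12 11 15
f 12 15 17
f 12 17 18
f 13 18 14
f 11 13 20
f 15 11 19
f 17 15 16
f 18 17 10
f 22 21 25
f 22 25 23
f 23 25 26
f 23 26 24
f 25 21 27
f 25 27 26
f 26 27 28
f 26 28 24
f 27 21 29
f 27 29 28
f 28 29 30
f 28 30 24
f 29 21 31
f 29 31 30
f 30 31 32
f 30 32 24
f 31 21 33
f 31 33 32
f 32 33 34
f 32 34 24
f 33 21 35
f 33 35 34
f 34 35 36
f 34 36 24
f 35 21 37
f 35 37 36
f 36 37 38
f 36 38 24
f 37 21 39
f 37 39 38
f 38 39 40
f 38 40 24
f 39 21 41
f 39 41 40
f 40 41 42
f 40 42 24
f 41 21 43
f 41 43 42
f 42 43 44
f 42 44 24
f 43 21 45
f 43 45 44
f 44 45 46
f 44 46 24
f 45 21 47
f 45 47 46
f 46 47 48
f 46 48 24
f 47 21 49
f 47 49 48
f 48 49 50
f 48 50 24
f 49 21 51
f 49 51 50
f 50 51 52
f 50 52 24
f 51 21 22
f 51 22 52
f 52 22 23
f 52 23 24

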